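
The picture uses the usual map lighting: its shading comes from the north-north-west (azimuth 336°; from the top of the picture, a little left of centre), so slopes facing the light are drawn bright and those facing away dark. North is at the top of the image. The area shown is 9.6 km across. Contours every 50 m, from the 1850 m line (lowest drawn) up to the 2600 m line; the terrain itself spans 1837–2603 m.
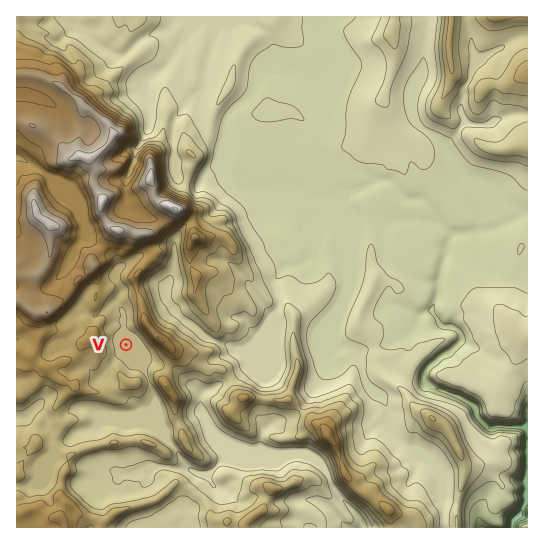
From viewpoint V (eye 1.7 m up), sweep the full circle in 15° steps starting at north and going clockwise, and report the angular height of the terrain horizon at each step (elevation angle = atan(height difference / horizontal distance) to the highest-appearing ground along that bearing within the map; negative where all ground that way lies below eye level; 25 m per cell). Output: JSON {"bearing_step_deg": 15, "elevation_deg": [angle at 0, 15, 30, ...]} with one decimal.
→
{"bearing_step_deg": 15, "elevation_deg": [7.8, 7.2, 15.2, 19.5, 19.4, 18.8, 15.0, 7.7, 3.8, 8.0, 1.8, 5.9, 6.1, 5.4, 3.0, 4.5, 6.4, 9.4, 11.4, 13.0, 9.4, 7.6, 7.6, 6.0]}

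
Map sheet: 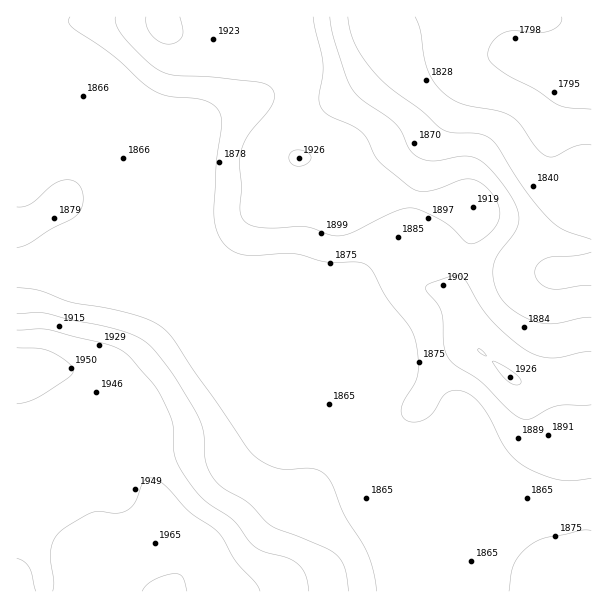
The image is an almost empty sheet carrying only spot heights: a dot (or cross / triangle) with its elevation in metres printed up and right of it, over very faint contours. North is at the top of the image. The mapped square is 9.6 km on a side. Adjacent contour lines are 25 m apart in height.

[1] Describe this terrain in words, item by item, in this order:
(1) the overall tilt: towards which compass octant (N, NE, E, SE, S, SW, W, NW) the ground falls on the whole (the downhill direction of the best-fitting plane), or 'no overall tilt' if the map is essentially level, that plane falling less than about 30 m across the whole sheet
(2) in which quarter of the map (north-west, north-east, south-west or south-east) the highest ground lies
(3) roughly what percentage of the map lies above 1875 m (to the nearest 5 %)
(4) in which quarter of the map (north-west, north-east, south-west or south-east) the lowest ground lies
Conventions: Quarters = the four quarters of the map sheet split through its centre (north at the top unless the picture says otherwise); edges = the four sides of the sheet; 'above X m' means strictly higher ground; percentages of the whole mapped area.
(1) The general tilt is down to the north-east (the land rises towards the south-west).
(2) The highest point lies in the south-west quarter of the map.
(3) About 50 % of the map lies above 1875 m.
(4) The lowest ground is in the north-east quarter.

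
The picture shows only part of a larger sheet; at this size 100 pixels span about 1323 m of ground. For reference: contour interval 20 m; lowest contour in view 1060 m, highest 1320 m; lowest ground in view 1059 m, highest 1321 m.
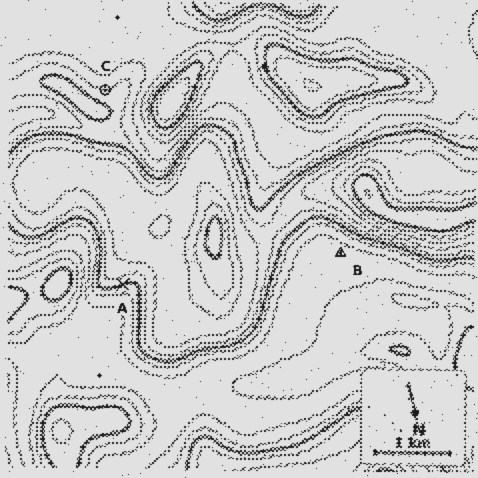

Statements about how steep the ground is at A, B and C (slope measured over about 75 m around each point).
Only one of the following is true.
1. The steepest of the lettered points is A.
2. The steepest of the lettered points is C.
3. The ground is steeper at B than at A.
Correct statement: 1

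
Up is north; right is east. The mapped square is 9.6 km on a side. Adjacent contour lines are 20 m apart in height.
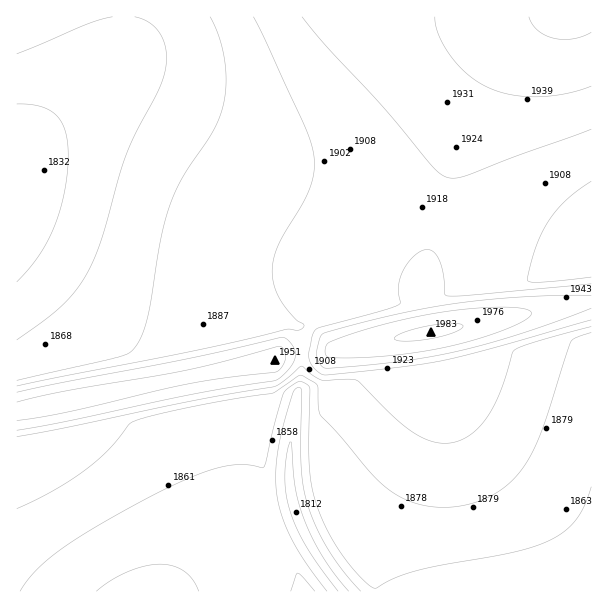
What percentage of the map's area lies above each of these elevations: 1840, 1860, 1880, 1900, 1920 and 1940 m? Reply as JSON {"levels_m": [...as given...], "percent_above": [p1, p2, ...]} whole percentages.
{"levels_m": [1840, 1860, 1880, 1900, 1920, 1940], "percent_above": [96, 79, 56, 37, 18, 8]}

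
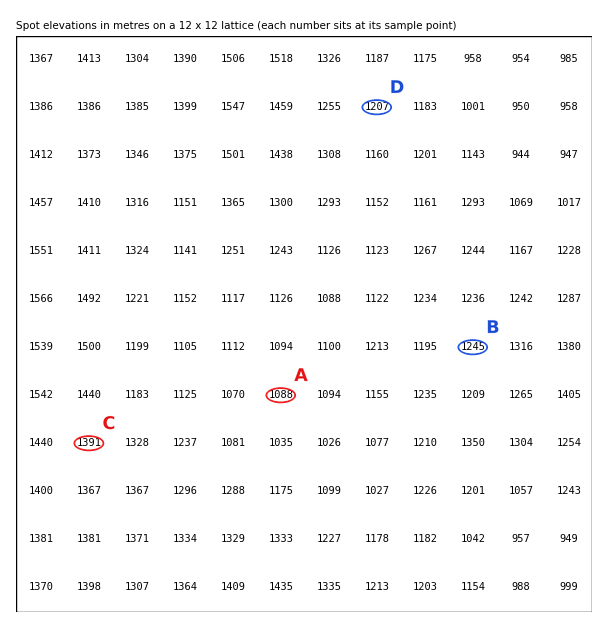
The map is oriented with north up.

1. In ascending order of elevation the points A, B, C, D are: A D B C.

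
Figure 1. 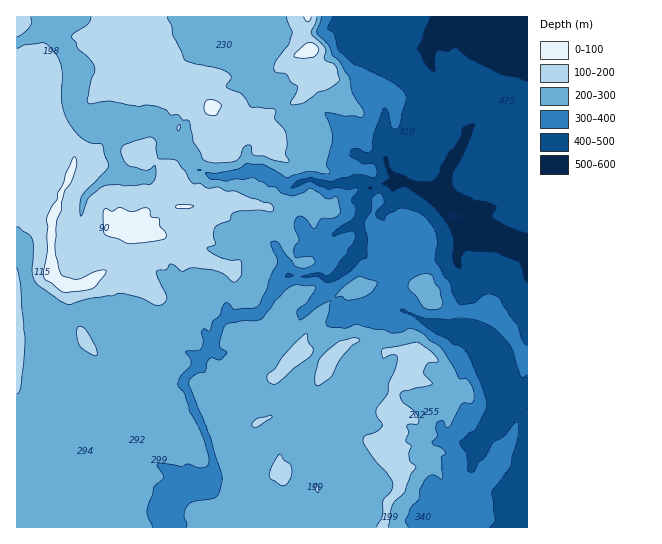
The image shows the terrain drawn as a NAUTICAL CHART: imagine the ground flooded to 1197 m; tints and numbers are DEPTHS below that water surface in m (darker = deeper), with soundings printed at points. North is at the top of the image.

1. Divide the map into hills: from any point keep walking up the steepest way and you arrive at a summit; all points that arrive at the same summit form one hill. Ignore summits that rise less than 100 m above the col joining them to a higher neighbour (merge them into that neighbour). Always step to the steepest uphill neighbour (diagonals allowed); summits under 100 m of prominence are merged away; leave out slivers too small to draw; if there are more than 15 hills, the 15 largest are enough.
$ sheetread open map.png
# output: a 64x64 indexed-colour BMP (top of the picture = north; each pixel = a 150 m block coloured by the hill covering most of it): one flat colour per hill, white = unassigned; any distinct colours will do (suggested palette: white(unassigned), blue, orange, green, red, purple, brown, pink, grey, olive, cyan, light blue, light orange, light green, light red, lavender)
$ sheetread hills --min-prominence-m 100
<image width="64" height="64" href="data:image/bmp;base64,Qk12CAAAAAAAAHYAAAAoAAAAQAAAAEAAAAABAAQAAAAAAAAIAAATCwAAEwsAABAAAAAAAAAA////ALR3HwAOf/8ALKAsACgn1gC9Z5QAS1aMAMJ34wB/f38AIr28AM++FwDox64AeLv/AIrfmACWmP8A1bDFABERERERERERERIiIiIiIiIiIiIiIiIiIiIiIiEREREREREREREREREREiIiIiIiIiIiIiIiIiIiIiIiIiERERERERERERERERESIiIiIiIiIiIiIiIiIiIiIiIiIREREREREREREREREREiIiIiIiIiIiIiIiIiIiIiIiIiERERERERERERERERERIiIiIiIiIiIiIiIiIiIiIiIiIRERERERERERERERERESIiIiIiIiIiIiIiIiIiIiIiIhERERERERERERERERERESIiIiIiIiIiIiIiIiIiIiIhEREREREREREREREREREREiIiIiIiIiIiIiIiIiIiIiERERERERERERERERERERESIiIiIiIiIiIiIiIiIiIiIRERERERERERERERERERESIiIiIiIiIiIiIiIiIiIiIiERERERERERERERERERERIiIiIiIiIiIiIiIiIiIiIiIREREREREREREREREREREiIiIiIiIiIiIiIiIiIiIiIiEREREREREREREREREREiIiIiIiIiIiIiIiIiIiIiIiIhERERERERERERERERESIiIiIiIiIiIiIiIiIiIiIiIiIRERERERERERERERESIiIiIiIiIiIiIiIiIiIiIiIiIhERERERERERERERERIiIiIiIiIiIiIiIiIiIiIiIiIiEREREREREREREREREiIiIiIiIiIiIiIiIiIiIiIiIiIREREREREREREREREiIiIiIiIiIiIiIiIiIiIiIiIiIhERERERERERERERESIiIiIiIiIiIiIiIiIiIiIiIiIhEREREREREREREREREiIiIiIiIiIiIiIiIiIiIiIiIiERERERERERERERERERIiIiIiIiIiIiIiIiIiIiIiIiEREREREREREREREREREiIiIiIiIiIiIiIiIiIiIiIiIRERERERERERERERVVVVIiIiIiIiIiIiIiIiIiIiIiIhEREREREREREREVVVVVUSIiIiIiIiIiIiIiIiIiIiIhERERERERERERERVVVVVRIiIiIiIiIiIiIiIiIiIiEREREREREREREREVVVVVVREiIiIiIiIiIiIiIiIiIREREREREREVUREREVVVVVVVERESIiIiIiIiIiIiIiEREREREREREVVVVVVVVVVVVVERERERIiIiIiIiIiIhERERERERERERVVVVVVVVVVVVERERERESIiIiIiIiIiERERERERERERVVVVVVVVVVVVERERERERIiIiIiIiIiERERERERERERFVVVVVVVVVVVURERERERESIiIiIiIiIRERERERERERFVVVVVVVVVVVEREREREREREhEhEiIiIhEREREREREREVVVVVVVVVVRERERERERERERERERIiIiIRERERERERERVVVVVVVVVRERERERERERERERERESIiIhERERERERERFVVVVREREREREREREREREREREREREiIiIRERERERERFVVVVRERERERERERERERERERERERERERIhEREREREREVVVVVERERERERERERERERERERERERERESERERERERERVVVVVRERERERERERERERERERERERERERERERERERERFVVVVVEREREREREREREREREREREREREREREREREREREVVVVVURERERERERERERERERERERERERERERERERERERVVVVVRERERERERERERERERERERERERERERERERERERFVVVVVUREREREREREREREREREREREREREREREREREREVVVVVVVEREREREREREREREREREREREREREUQRERERERVVVVVVVRERERERERERERERMzERERERERREREERERERFVVVVVVVUREREREREzMzETMzMRERERERREREQREREREVVVVVVVVVERERERMzMzMzMzMxERERERRERERBERERERVVFVVVVVEREREREzMzMzMzMxERERFEREREREQRERERFRERVVVVURERERMzMzMzMzMzERERFEREREREREEREREVERFVVVVRERERMzMzMzMzMzMxERFEREREREREQRERERUREVVVVVERERMzMzMzMzMzMzEREURERERERERBERERFREVVVM1VRERMzMzMzMzMzMzMREUREREREREREQRERERERVVMzMzMzMzMzMzMzMzMzREEUREREREREREQRERERERERUzMzMzMzMzMzMzMzMzREREREREREREREQRERERERERETMzMzMzMzMzMzMzMzNERERERERERERERBERERERERERMzMzMzMzMzMzMzMzREREREREREREREREEREREREREREzMzMzMzMzMzMzMzREREREREREREREREERERERERERERMzMzMzMzMzMzMzNEREREREREREREREEREREREREREREzMzMzMzMzMzMzM0REREREREREREREERERERERERERETMzMzMzMzMzMzMUREREREREREREREQRERERERERERETMzMzMzMzMzMzMREUREREREREREREQRERERERERERETMzMzMzMzMzMzERERFERERERERERBERERERERERERETMzMzMzMzMzMzEREREUREREREREQRERERERERERERERMzMzMzMzMzMzERERERREREREREERERERERERERERERETMzMzMzMzMzMRERERFEREREREQRERERERERERER"/>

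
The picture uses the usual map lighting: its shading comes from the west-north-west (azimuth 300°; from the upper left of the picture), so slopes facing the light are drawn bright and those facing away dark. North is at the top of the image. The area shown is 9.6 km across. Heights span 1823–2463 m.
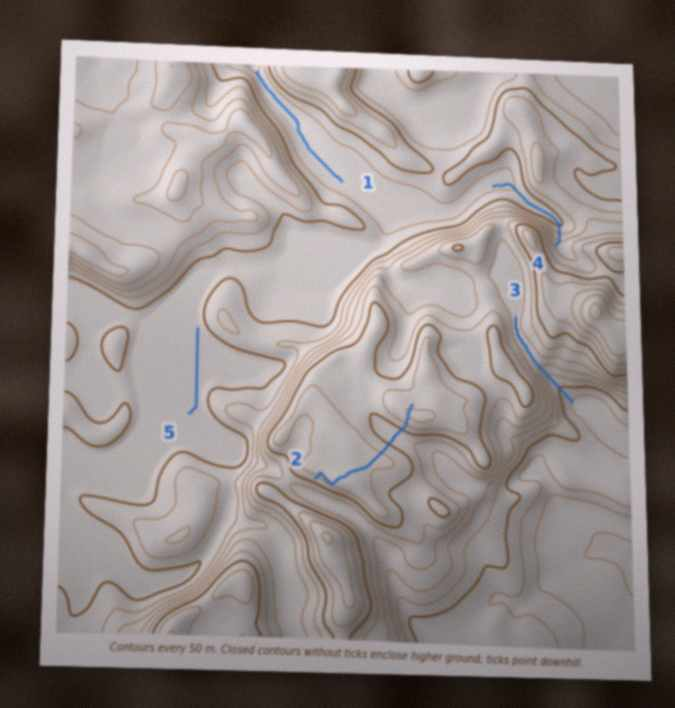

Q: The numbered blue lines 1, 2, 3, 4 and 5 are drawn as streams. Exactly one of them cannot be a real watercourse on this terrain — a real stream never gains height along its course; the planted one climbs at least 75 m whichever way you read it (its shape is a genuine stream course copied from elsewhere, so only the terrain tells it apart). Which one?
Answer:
2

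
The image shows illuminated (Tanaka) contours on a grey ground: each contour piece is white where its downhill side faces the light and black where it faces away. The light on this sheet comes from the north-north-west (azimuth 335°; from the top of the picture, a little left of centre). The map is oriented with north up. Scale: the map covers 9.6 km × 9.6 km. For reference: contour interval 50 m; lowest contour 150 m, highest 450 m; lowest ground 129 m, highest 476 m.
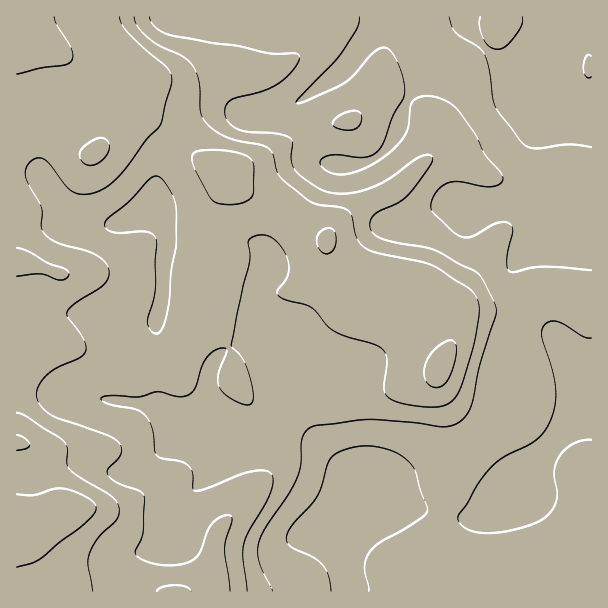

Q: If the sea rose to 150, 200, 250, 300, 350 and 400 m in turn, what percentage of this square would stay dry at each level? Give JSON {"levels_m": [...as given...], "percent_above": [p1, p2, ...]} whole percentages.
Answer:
{"levels_m": [150, 200, 250, 300, 350, 400], "percent_above": [96, 81, 57, 42, 18, 5]}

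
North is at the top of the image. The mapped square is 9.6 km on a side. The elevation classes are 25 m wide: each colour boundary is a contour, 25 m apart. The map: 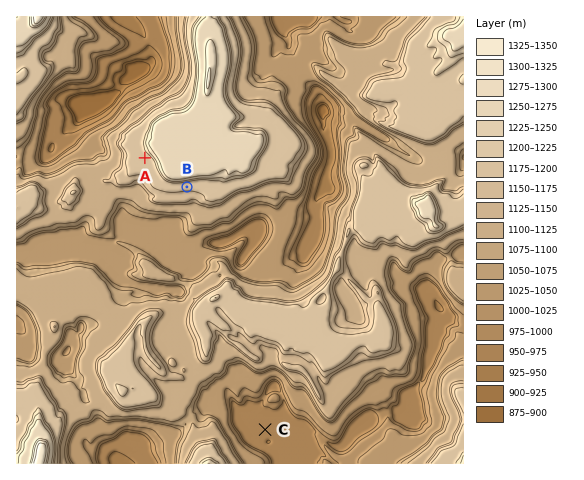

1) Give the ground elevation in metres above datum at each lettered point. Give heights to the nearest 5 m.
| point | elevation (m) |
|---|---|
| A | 1180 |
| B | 1180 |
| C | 950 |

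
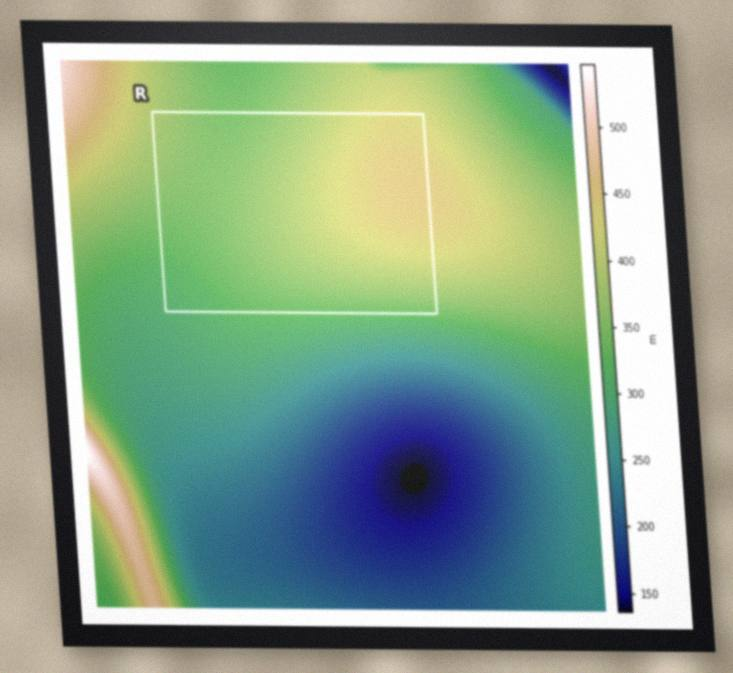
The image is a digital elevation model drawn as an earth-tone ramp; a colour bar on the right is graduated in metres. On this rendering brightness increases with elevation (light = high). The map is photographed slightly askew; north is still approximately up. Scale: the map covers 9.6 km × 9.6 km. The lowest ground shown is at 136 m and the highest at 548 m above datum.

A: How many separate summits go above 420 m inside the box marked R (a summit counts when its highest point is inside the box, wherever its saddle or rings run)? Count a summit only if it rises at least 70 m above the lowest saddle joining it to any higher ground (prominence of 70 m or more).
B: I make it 1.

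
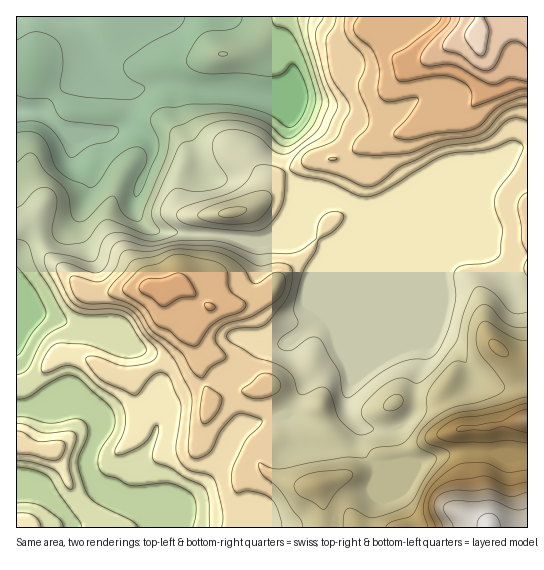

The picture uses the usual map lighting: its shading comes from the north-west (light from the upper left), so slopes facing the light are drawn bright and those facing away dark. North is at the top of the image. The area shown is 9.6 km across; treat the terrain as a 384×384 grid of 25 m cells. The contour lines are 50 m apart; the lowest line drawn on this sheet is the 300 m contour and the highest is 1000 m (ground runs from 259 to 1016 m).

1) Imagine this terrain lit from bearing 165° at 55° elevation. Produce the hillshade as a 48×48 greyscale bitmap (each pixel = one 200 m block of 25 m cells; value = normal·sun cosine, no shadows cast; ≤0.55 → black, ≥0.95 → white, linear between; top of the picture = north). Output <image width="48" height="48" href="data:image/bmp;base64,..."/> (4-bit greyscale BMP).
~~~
<image width="48" height="48" href="data:image/bmp;base64,Qk32BAAAAAAAAHYAAAAoAAAAMAAAADAAAAABAAQAAAAAAIAEAAATCwAAEwsAABAAAAAAAAAAAAAAABEREQAiIiIAMzMzAERERABVVVUAZmZmAHd3dwCIiIgAmZmZAKqqqgC7u7sAzMzMAN3d3QDu7u4A////AGeIq6iIiaqZmYm7qqq6qqmGRGiqqpiJmVZ4q6iImaqpmYq7uqu7uqmHVEZ5mYd3eFaJu5iZq6qqqZq7y7vMu6mZh1M1ZlVVVomay5qrvMu8y6qrzLqru7uqqoMBNFVUVLzLuqu7vMzd3bmru6h3iau6qqcQNVVVVe7tyqq8u8zM3cqaqodlVniqqqlSNmZnd/7uy7msy6u7zcqImZiHdmeKqqu5d4iJqduZrMl5zKmZrMuYiaqZmZh4iJrNzMzMzHZEarp3rLmIm8upiJqqqpiHh2V6zd3d3jRUR5qXm7qYi9y6mZmaqomquoQjR4mrvFZ3d4qpmrqoeszMy6qauomrzchTEBI0VbuqmavLu7qpiazM3cuZqZh4m7qIYyIiEN3LqrzdzLqqmZq7vMuYeZhmaJmJqHZmVJvtzMzczMyqupqpmqqpial2VndnqpmaqWjO7cu5iby6u7uph3iamaqYZnhUeaq7u2aL3LhkRHq7vMupdmeJmaqql3h0WKvMunZnmXVWZ4rMy7mIiIiJmaqqqZmGV5q7mZdWZ2aJmrzMzLmau7qZmqqqqqqoZomXZ6hmeZqrur3LvN3d3Mupmqqqqqqqdmd1VqmIrO7tyqzLrO//7cuqqqqqqqqqhmZ2Zqqqvf//7LzMu7zd3uyqqqqqqqqql2Z3iKqqq93u7cvMupmZrO26qqqqqqqqqHd4mau6mYd4mqmrqZmZiLzKqqqqqqqqqYiJqqu6l0REVmeJmZqpdnrLqqqqqqqqqYiJqqqoZEVVVDVniIh2ZUerqqqqqqqqqHeJmaqWRGdmUgASMzM0ZVaLuqqqqqqqqZmZmbqXZndlMAAAABNYmIiJu6qqqqqqqqqZmsupl3dkIjRGeKvd3KqYrLqqqqqqqqqpmaq7qHZlRYq7ze//7cqpmrqqqqqqqqqqmYm7qXZ3d3mpiZq83duqiJqqqqqqqqqqqYiaqpd5l1Z3UyJHm8uqmZvMuqqqqqqpmIh4iZh5uVR4dUM0aKu7u8ze3LqqqqqZh5h2aJmJu3R5mIh3eJvN3d3d7cuqqqqZiJmHeImIq5VpqqqpiInN7ty73u3LqqqpmZmZmIiHmpZYqqqqmGVpq7u8ze/tzLu6qZmZqYiHeJhniZqZh1IBRoq7ze///+7bqnd5qqmYiKl3eIiHdlMAJXiaq83v///ty1V5u7u6mamGZlVURGYxNXiJmarN3v/+3HeKu7u7qZh3ZTIiNXhjNXiaqpmaq83v7bu6qqmZmId3ZURFaJqGVomqu6qZmazv/8y6qZmZmYiIiIiJqrqoeKqqvMuqqqvf/7u7qqqqqqqqu7u7u7uoebqZq93cy8zd76q7qqqqqru7vN3czMuoeaqZmr3u3d3czZqqqqqqqqqqq83cy7uoeKqpmZrO7d3cu5mqqqqqqZmZmaqru7uoiJu6mIiLzczMupmZqqqqqpmIiIiJq7uoiJvLl3ZWm7u8u4iJmaqqqqmYh3eImruXd4qqmYZUR5q7y3iImZqqqqqZiIiImruoZnmJqqhkNXmruw=="/>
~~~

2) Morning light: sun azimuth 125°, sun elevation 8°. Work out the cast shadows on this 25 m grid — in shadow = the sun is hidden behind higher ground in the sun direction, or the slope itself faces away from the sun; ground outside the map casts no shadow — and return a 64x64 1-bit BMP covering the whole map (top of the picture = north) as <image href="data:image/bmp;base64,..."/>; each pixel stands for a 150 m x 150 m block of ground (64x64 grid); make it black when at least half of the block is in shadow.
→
<image width="64" height="64" href="data:image/bmp;base64,Qk0+AgAAAAAAAD4AAAAoAAAAQAAAAEAAAAABAAEAAAAAAAACAAATCwAAEwsAAAIAAAAAAAAA////AAAAAAAAAAHAAAYcAIAAA8AAD/gAgAAHwAAP+CAAAAfAAA/+YwAAA8AAB//nAAAAwAAH/8cAAAAAPA//zwAAAAB/j/4AACAACH+f/wAAcAgYAD/8ABh4HBwAf+AAPDw8AAB/8AC+PD4AAH/+AL48PgAAAf/8ADw+AAAB//8AAD4AAD3//wAAPgAMf///AAA8AAB///wAADAAAH/58OAAAAAAP/3A8AeIAAA//gDwD8AAAA/+APgPwAAAAP/A+AcAAAAAf+D4A4AAAAAf4PgHgAAAAA/BEAeAAAAAH8AAAgAAAAAfwAYAAAAAAB/ADgAAAAAAH4AePwADAAAOADx/AAOAAAAAfP/gA4AAAAD///AHgAAAAP///4dgAAAAz///wBAAAAAP//+AAAAAAA//+AAAAAACD//gAAQAAAAH/+/ABgAAAAP///AAAAAAQ////AAAAAID9//8AAAAAAO3//gAAAAAABP/4AAAAAAAG/AAMAAAAAAf8AB4AAAAAB/4AP8AAAAAH/mB/8AAAIAP88H/wAAAwAPP8//AAACAAA///8AAAAAAH///wAAAAAA///8AAAAAABx//wAAAAAAAB//DAAAAAAAAf8cAAAAAAAA/xwAAAAAAAD/GAAAAAAAAP4AcAAAAAIA/gD4AAAABgD+Af4AAAAEAf/h/4AAAAAD/+H/gA=="/>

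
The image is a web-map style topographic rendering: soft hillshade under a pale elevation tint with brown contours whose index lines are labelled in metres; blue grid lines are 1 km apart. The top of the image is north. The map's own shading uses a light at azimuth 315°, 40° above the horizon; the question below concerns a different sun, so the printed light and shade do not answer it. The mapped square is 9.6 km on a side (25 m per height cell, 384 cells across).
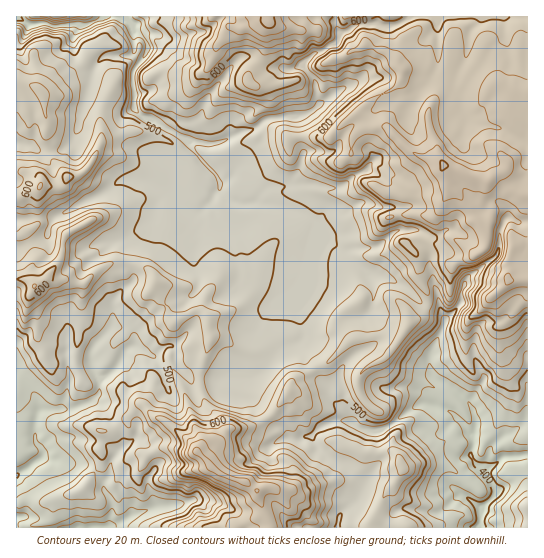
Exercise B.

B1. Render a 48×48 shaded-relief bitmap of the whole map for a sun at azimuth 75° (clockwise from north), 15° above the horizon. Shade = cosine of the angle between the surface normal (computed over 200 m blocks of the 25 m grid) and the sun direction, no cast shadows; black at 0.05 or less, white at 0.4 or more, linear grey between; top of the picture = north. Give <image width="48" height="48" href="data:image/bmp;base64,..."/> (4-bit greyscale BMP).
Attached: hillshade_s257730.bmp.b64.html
<image width="48" height="48" href="data:image/bmp;base64,Qk32BAAAAAAAAHYAAAAoAAAAMAAAADAAAAABAAQAAAAAAIAEAAATCwAAEwsAABAAAAAAAAAAAAAAABEREQAiIiIAMzMzAERERABVVVUAZmZmAHd3dwCIiIgAmZmZAKqqqgC7u7sAzMzMAN3d3QDu7u4A////AGeJqHd2Znd3aIeIee2r7Zd5mb/9zdlVRGZomHiZmIiGV1Vla7nO/ah3q87cu+pURId4iIqpiJh2UxETeprP/rl2i93czLh0RIiHd6yXeIVEQAAkm7zv/amGau7cyWvGRWeJhouGaHMjIASM7d3v/LqXWM7smK2Vd4d5h2d3aJQAAo3//qvv3KmHVb/9q+t2ibuHdkWYV5YAF9//+4v9uYeIZ9/+zLiYiLuGZTapZ3QQO93/65zLh4mqi//8q6iHiMp2ZUaJh1QSas3+y7upeL3ae/7KrKd4d7l2ZViphjN4i6rv26mburuYit26u5d4iKmHd3mGdErYnJztqJmbu6c1z8u7qZdniaqIiIhlVr2nms26hnmr25RK7/ypiZZmeal2d5hVecx2m8qZhli92mSezdypqWVFepdGh6p3mZpoq7mZh1jNuWW9vMuqhVVFrXRIqcuIiJh5iqmZmGi7mXWbrO2nU2c2vENaqsmZeJd4ebqZmYmYiZd4vv2mRHY3vCOLqrmZmHZ3eKqZqpmYd5mHjf2mNHVIvBSbmbqJl2Z3d6u6mZmYdniZed7IM2VIvEarmauoh1R5h6y6mZmYd4mZh53aMWVIvHi8mKuodlV6mLy6qZmYd5qYdnvuQEZWrGnLmKyoZWeZmru7qZmYh3moZpzbYwFpqUjbmKynVXmqmruZqpmZiHeoaMmXeABqmDe7qbyoZXq7qaqZmpmZmIiZinWWjEA3mYmry7uplnzcqZqpmZmZmIiZhjaUjWAVioma3bmqmL26mIqpmZmZmImHZDaEaZYkiniZzrqaq7uqmJqpmZmZmIhmZEiWZFu1WomnrbqqqqmZmZmZmZmZmId2M3qGVXjIWqume8uqqZmZmZmZmZmZmIZEZnhlZ1fJenm5d63bupmaqZmZmZmZiIYxaXRHhVjbiYm8l4vcupmamZmZmZmYiHUzV2ZWh3m7hYiru6qqqqmZmZmZmIiIh2ZSNnZGiJq5d2errMupqqqZmqiJmIiId1QSeIdVeZmZiVarnN26mZmZmqiIiIh3ZVI4l3ZEiYmqq4nKms7KqZmZm5iYh2d0ImmXVmU1m7qZvauqyXvbu6mZuXmYdkeENGnJREVp3rh4zZmKuVjdypmbqIiYdUiVNFm3Q2mL7IZ6zHZ6ymfNuqvKh5l3dUeFRniXR8qM2oebqnaL23jMrOt1eJmHdnqWRHiHjLeMuZiZiXeM24jN7YRWiJl2iZmGQ0eZq6aMqYh4mYic3Jiu1iZnmXh2VpmZdDWKqpeLuYeImYic3aeN5jZnmWZUaamcp1RXmZmaqYeImYm93ad+5UZlaYU1mqrdl4ZVZ5qZmYeJqru8y6iO1Vh1R7lXu7raR4hmRJupmYiKqqq7uqqc6UZ2NJuHm7ujOJmFN7upmZiaqWi8yYq822RkE4unZ5mqVXiHirqpiZiamUeu+Xmt61RTI1iXVpiZu2WLuqqpipiqmNqsymav9zQ0QyR2V6qq36WMuIq5iqmqmZiIuqqsoyRTIkVlWM3M7Hm6iam5iaqpmQ=="/>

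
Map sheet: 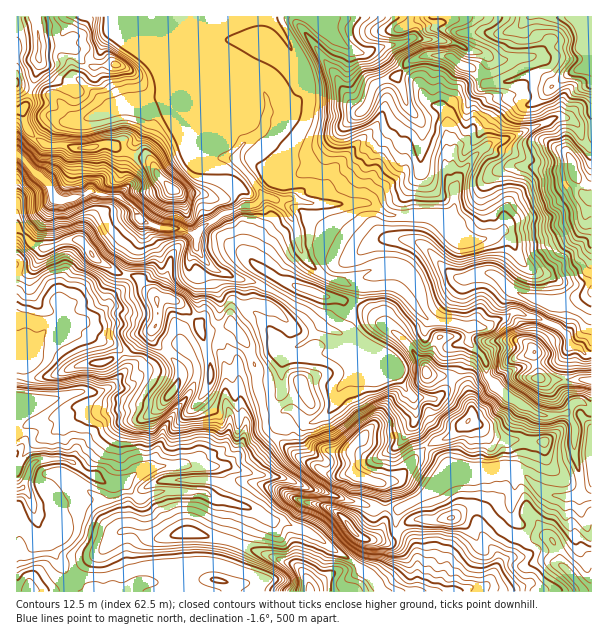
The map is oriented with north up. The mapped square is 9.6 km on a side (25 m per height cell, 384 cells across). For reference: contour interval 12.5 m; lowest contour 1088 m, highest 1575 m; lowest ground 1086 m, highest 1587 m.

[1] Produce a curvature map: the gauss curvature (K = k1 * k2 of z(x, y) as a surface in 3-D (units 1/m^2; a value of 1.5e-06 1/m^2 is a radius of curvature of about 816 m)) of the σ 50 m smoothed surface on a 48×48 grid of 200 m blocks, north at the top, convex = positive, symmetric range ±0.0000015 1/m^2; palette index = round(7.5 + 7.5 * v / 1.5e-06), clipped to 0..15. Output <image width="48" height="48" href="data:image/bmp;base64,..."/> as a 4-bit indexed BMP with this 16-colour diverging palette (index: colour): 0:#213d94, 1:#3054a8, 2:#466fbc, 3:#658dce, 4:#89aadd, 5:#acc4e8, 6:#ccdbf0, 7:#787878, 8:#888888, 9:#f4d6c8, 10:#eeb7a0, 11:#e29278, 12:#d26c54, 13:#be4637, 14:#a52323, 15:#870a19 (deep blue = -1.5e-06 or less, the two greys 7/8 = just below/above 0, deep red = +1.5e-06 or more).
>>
<image width="48" height="48" href="data:image/bmp;base64,Qk32BAAAAAAAAHYAAAAoAAAAMAAAADAAAAABAAQAAAAAAIAEAAATCwAAEwsAABAAAAAAAAAAlD0hAKhUMAC8b0YAzo1lAN2qiQDoxKwA8NvMAHh4eACIiIgAyNb0AKC37gB4kuIAVGzSADdGvgAjI6UAGQqHAHiHd4d4d3d3h3d2tbiHl4dod4d4h2eKZnh3d3d4h3d3iHee05aIiIh3h3d4iIh4iHiHd4h3iIeIiId2OoeFBZRIeHeIaHeJd3h3d4h3eIiIh3ZnhniEfTpoeIiXeHh2h3eIiHiHeIiHd3d4h4lr/JdoiIZ3iHeoeHd4h4iId3iId3iIVq2OeWZXd5WHeIeHh3d3h3iId4iIeId3pIWcWGiJeLd3d4d3eId3h3d3t3iHh3iFvwahaCd3iHd4h5iId5eId3iGh3h4d3dDmuYXiMild3d3h3iHd3iIh5d3eJeId3eGWobJp4eXiHeHd3eId5iIloeIiGh4iHd3d6mWaHd4eId3iHd3eEeHd4h4eHd4d5d3eWhKd3mISoh6Z3d3eHiHh3dmhnd5eXeEaExIiYdmSHd4Z2jHmHeId4Zol3iIdaa3h4eYqoeMdXiIZ3d6eXd3d3eJqHind4l4d3eZbLdnZ5iHdnqTVniIh3eIdqOoeHd3d6iHd3iHiouah5R0h4d3eZeHd9mIeHeHd4eHdoVXSXRsZ4inx2aIi3dneIdXpnd3e4iHeIYKtkdmes6BS3d4lYp4eJd4l3iHaHd3iIj89HeBhHV3eHiHeJlWmEd3d4aIh3d3iImQiohcm4eIeXh3d3lWd2iHd4iId3h3d4hoV3hXZ65ph4d4iId5nHiId3h4iHiId4d5fZRZe6eFiHd3iIh3iIlpaId4iHh3eYeHhXeZZWVod3d3d3eHhmg3d3eIiId3aJl4doeXe3iXd3eIiHiIin1oaIiHd4h3WId3eJl3hmh2eIeIeYZ4WGipdoZ3eIiIiHd4iIh3hnh4d2WYd4ZgyEiXeIiHd4d4eIeIh4eIiJmHeMaIl9J6lHdneIiHeIiIiIiIdneJeHh4h6jFZbmYh4uomIiHeId4h3d3d6mHZ3iHeCJ0f4iHR20GyHd3iHd3h4d4iIh4eId3h5eHh0hnwfcFeHiHd3d3eHd3d3d3iHeHiDhXdVinpoTSe0hpaId3eHd4d4d3iIh3d/fPt5igmdlneGhod4eIeHiHiEiXiHeIiHoDsdPwlu8Bd3pph4h3eId4h5iHiZeId++nlTjJiiiYeIeIh3d3eHd4h4eYd3Z4llBmWHh2WXmYd3d4d3eHeIh4eHZ5eHeHl/rkqKWDiWiHd3h4d3d4iHh3eHhoh3iJp1S1Z5iIZmd3iHh3d3Z3eIeHd4eKiHl5hwaKmoeJhneIh3iHiHeodneHiHd2d2WHaCi4h4hmd4iId3h3eIh3x3d4d3eHeIeXiMlXd3h4h4d3eIh4d4iIiXeIeHd4d5d4hlDIiHeId4eHeIh4h4h3h4h4eIeXd4eneJV2d3eHV3d3eIh3d4hme0h5eHpoiHeDiIenh4XpV3d3h3iHeIeXeHcpiYpXh3eHqEqHd1jmd3iHd4d3eIZ4eoe3lrhod3iJZpeGiGV3iId3h3iIeHiIeHWGiAl4eId3qIeIiot3eId3h3iHeHh3eImZh6lnmIeaZ3d4eGd4h3d3d4d3Z3iHeId1l3h4h4dmhw=="/>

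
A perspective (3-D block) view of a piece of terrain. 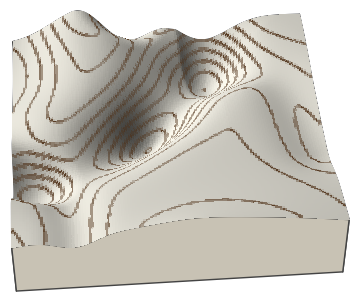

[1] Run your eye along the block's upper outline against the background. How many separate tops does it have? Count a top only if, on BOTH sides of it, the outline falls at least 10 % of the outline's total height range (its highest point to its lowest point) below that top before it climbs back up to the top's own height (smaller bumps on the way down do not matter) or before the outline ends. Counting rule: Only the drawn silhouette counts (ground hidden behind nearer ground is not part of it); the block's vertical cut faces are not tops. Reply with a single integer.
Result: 2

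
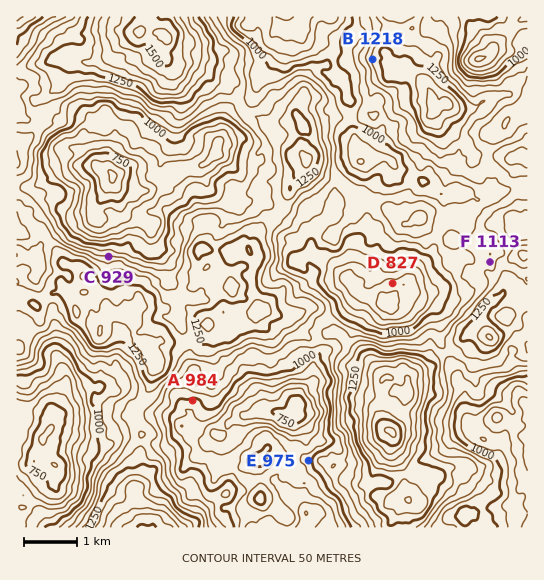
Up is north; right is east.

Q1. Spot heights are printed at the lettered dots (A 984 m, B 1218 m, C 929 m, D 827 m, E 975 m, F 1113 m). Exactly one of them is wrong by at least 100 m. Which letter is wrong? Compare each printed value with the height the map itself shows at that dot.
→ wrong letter C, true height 1104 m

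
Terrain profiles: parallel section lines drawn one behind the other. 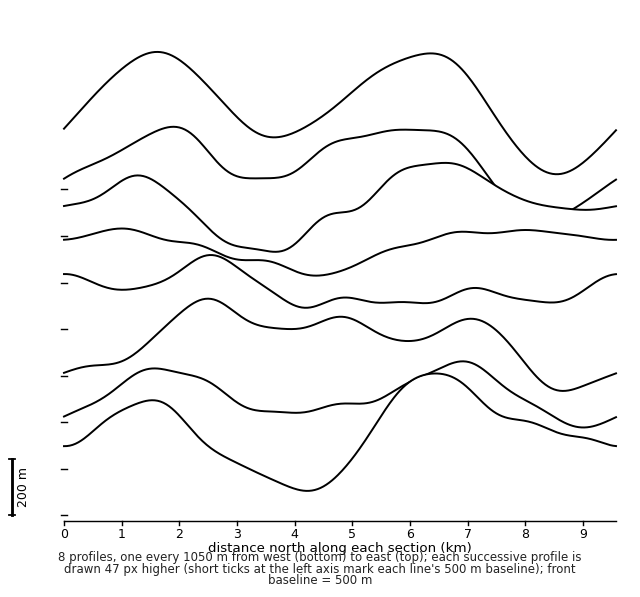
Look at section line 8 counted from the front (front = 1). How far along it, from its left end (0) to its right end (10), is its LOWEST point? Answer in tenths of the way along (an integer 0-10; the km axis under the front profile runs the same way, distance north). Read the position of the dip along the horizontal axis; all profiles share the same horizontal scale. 9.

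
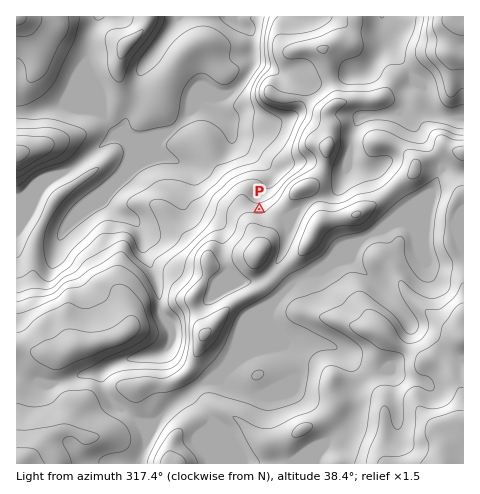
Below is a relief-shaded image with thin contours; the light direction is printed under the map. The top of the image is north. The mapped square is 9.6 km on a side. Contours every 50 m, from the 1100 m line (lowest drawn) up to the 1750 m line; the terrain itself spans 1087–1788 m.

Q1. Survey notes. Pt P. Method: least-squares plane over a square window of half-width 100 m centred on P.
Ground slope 13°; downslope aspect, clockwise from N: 353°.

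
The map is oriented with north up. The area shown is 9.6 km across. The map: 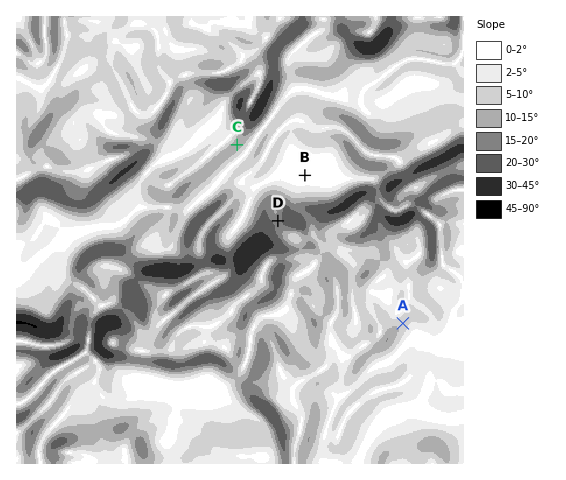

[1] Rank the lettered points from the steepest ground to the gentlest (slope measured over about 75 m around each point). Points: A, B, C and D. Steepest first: D C A B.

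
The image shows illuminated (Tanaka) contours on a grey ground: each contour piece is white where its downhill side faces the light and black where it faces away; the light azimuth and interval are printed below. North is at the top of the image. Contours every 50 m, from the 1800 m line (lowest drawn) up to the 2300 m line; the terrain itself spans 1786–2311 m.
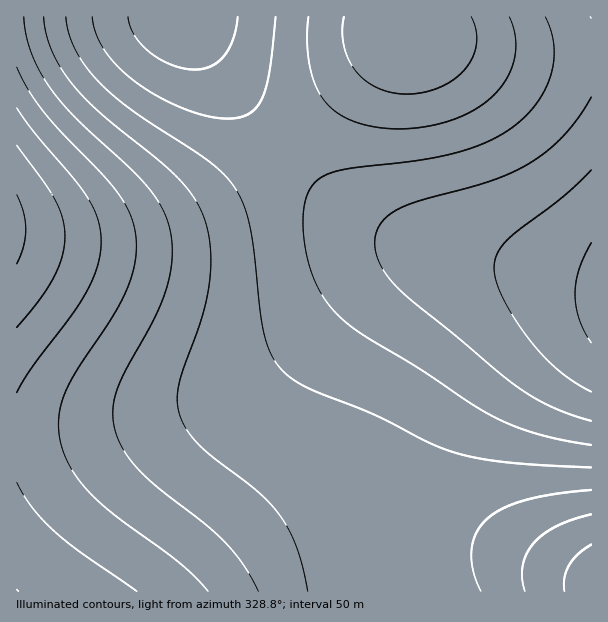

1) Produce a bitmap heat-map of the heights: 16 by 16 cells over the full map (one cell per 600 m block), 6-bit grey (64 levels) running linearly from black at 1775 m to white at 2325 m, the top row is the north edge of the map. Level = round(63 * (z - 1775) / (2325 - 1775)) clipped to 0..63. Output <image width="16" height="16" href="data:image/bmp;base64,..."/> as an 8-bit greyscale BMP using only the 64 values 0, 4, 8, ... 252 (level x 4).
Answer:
<image width="16" height="16" href="data:image/bmp;base64,Qk02BQAAAAAAADYEAAAoAAAAEAAAABAAAAABAAgAAAAAAAABAAATCwAAEwsAAAABAAAAAAAAAAAAAAEBAQACAgIAAwMDAAQEBAAFBQUABgYGAAcHBwAICAgACQkJAAoKCgALCwsADAwMAA0NDQAODg4ADw8PABAQEAAREREAEhISABMTEwAUFBQAFRUVABYWFgAXFxcAGBgYABkZGQAaGhoAGxsbABwcHAAdHR0AHh4eAB8fHwAgICAAISEhACIiIgAjIyMAJCQkACUlJQAmJiYAJycnACgoKAApKSkAKioqACsrKwAsLCwALS0tAC4uLgAvLy8AMDAwADExMQAyMjIAMzMzADQ0NAA1NTUANjY2ADc3NwA4ODgAOTk5ADo6OgA7OzsAPDw8AD09PQA+Pj4APz8/AEBAQABBQUEAQkJCAENDQwBEREQARUVFAEZGRgBHR0cASEhIAElJSQBKSkoAS0tLAExMTABNTU0ATk5OAE9PTwBQUFAAUVFRAFJSUgBTU1MAVFRUAFVVVQBWVlYAV1dXAFhYWABZWVkAWlpaAFtbWwBcXFwAXV1dAF5eXgBfX18AYGBgAGFhYQBiYmIAY2NjAGRkZABlZWUAZmZmAGdnZwBoaGgAaWlpAGpqagBra2sAbGxsAG1tbQBubm4Ab29vAHBwcABxcXEAcnJyAHNzcwB0dHQAdXV1AHZ2dgB3d3cAeHh4AHl5eQB6enoAe3t7AHx8fAB9fX0Afn5+AH9/fwCAgIAAgYGBAIKCggCDg4MAhISEAIWFhQCGhoYAh4eHAIiIiACJiYkAioqKAIuLiwCMjIwAjY2NAI6OjgCPj48AkJCQAJGRkQCSkpIAk5OTAJSUlACVlZUAlpaWAJeXlwCYmJgAmZmZAJqamgCbm5sAnJycAJ2dnQCenp4An5+fAKCgoAChoaEAoqKiAKOjowCkpKQApaWlAKampgCnp6cAqKioAKmpqQCqqqoAq6urAKysrACtra0Arq6uAK+vrwCwsLAAsbGxALKysgCzs7MAtLS0ALW1tQC2trYAt7e3ALi4uAC5ubkAurq6ALu7uwC8vLwAvb29AL6+vgC/v78AwMDAAMHBwQDCwsIAw8PDAMTExADFxcUAxsbGAMfHxwDIyMgAycnJAMrKygDLy8sAzMzMAM3NzQDOzs4Az8/PANDQ0ADR0dEA0tLSANPT0wDU1NQA1dXVANbW1gDX19cA2NjYANnZ2QDa2toA29vbANzc3ADd3d0A3t7eAN/f3wDg4OAA4eHhAOLi4gDj4+MA5OTkAOXl5QDm5uYA5+fnAOjo6ADp6ekA6urqAOvr6wDs7OwA7e3tAO7u7gDv7+8A8PDwAPHx8QDy8vIA8/PzAPT09AD19fUA9vb2APf39wD4+PgA+fn5APr6+gD7+/sA/Pz8AP39/QD+/v4A////ANTMxLywpJSEeHBscHyMnLDMwLispJiMgHhwcHR8iJSgwLSooJSMhHx0cHBwdHyAiLisoJSIgHh0cHBsbGxoaGi4qJiMgHh0cGxsaGRcVExEvKiYjIB0cGxoZGBYTEQ4LMS0oJCAdGxkYFhQSEA0JBjUwKyciHhsYFhMRDwwKBwQ4My4pJB8bFxQRDwwKCAYDOjUwKiQfGhYTEA0MCgkHBDo1LykjHhkWExAODQwKCQY4MSslHxsYFhQTEhEQDgwJMiskHxoXFhYWFxgXFRMQDSwkHRgUExQWGRwdHRsYFBAnHhcSDw8SFhsgIiIfGxYRIxoTDgwNEBYcISQkIRwWEQ="/>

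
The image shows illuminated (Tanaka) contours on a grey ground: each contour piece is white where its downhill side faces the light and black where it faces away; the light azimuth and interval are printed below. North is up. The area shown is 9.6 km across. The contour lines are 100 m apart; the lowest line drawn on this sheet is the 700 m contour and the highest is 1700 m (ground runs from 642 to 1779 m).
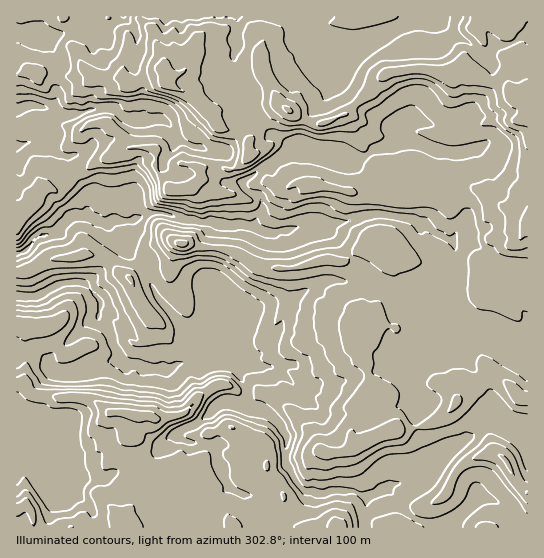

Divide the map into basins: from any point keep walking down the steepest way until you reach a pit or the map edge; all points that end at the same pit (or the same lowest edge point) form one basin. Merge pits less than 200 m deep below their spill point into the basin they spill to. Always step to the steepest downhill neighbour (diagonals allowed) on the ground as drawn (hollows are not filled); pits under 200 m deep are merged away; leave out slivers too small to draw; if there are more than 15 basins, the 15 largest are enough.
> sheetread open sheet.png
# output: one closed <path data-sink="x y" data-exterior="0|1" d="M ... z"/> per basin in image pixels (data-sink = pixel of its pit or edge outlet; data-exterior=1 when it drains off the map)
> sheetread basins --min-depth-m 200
<path data-sink="17 297" data-exterior="1" d="M527 16l-511 1 1 58 14-3 6 3 14-2 8 3 15 0 12-7 7 7 6 3 23-2 7 10 26-11 10 0 2 8 19 8 19 17 0 2-16 15 3 13-8 16-1 8 15 4 3 4 0 10-11 8-7 2 0 15-8 29 2 8-11-3-15 7-15 16-7 14-8-4-14-13-14-5-39 4-29 13-9 1 1 255 511-1z"/><path data-sink="17 109" data-exterior="1" d="M86 69l-12 7-15 0-8-3-14 2-6-3-15 3 1 148 28-35 10 1 10-5 10-13 11-2 12-8 11-2 20-11 21 0 5 2 0 16 16 25 19-2 11-8-1-12-6-4-11-1 0-3 9-22-3-13 16-15-2-4-17-15-19-8-2-8-10 0-26 11-7-10-23 2-6-3z"/><path data-sink="17 254" data-exterior="1" d="M150 148l-25 1-16 10-14 4-9 6-11 2-10 13-10 5-10-1-29 35 0 48 9 1 29-13 39-4 14 5 14 13 8 4 7-14 15-16 15-7 9 1 1-14 7-21 0-15-12 0-2-2-14-23 1-13z"/>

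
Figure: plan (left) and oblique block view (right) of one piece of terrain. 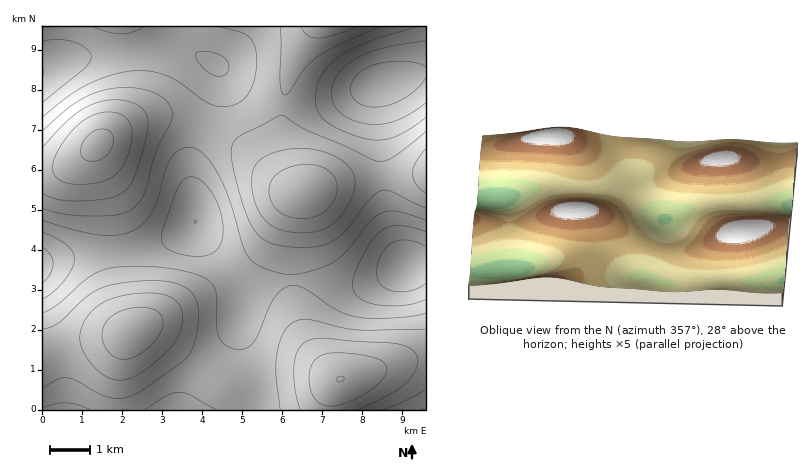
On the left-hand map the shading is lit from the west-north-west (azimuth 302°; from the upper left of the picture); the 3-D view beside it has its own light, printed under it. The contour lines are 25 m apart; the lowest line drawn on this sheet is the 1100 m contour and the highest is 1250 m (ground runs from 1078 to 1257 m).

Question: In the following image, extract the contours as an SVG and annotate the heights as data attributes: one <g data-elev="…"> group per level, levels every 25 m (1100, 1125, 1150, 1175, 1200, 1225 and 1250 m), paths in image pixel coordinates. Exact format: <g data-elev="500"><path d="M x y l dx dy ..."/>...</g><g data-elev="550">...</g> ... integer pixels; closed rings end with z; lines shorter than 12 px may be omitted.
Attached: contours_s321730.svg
<g data-elev="1100"><path d="M426 284l-16 7-18 0-6-3-5-4-3-4-2-8 2-8 3-10 5-6 6-5 8-3 8 0 8 2 10 4"/><path d="M42 247l8 7 3 10-3 10-8 9"/><path d="M426 78l-8 10-11 8-11 7-12 3-12 1-10-2-8-5-3-8 0-8 5-8 8-6 10-5 14-3 16-1 14 2 8 4"/></g><g data-elev="1125"><path d="M426 300l-12 3-12 2-28-1-9-2-7-5-4-5-2-8 3-12 10-20 8-12 9-9 8-4 10-2 11 2 15 5"/><path d="M188 256l-12-3-9-5-4-4-2-6 3-12 14-38 6-8 8-3 10 5 12 13 7 19 2 18-3 12-6 9-12 3z"/><path d="M42 232l15 6 10 8 6 6 1 8-3 10-8 12-9 10-12 7"/><path d="M426 103l-16 11-14 6-14 4-12 0-16-4-13-6-7-10-2-10 1-10 5-10 8-8 10-8 26-10 44-7"/><path d="M216 76l-9-4-8-8-3-8 1-4 7-1 9 1 8 4 5 4 3 6-2 6-5 4z"/><path d="M42 41l18-1 14 2 13 8 4 8-2 4-5 6-42 34"/></g><g data-elev="1150"><path d="M145 410l21-14 14-4 10 3 27 15"/><path d="M42 408l14-4 10-1 10 1 14 6"/><path d="M426 313l-14 3-22 2-20 0-15-2-19-6-32-22-8-2-6 0-8 4-8 9-16 35-5 10-8 4-9 1-11-5-7-8-2-12 0-30-2-8-4-5-12-6-16-5-22-3-24-1-24 2-16 5-12 8-26 24-16 8"/><path d="M42 220l34 10 24 5 18 0 16-5 10-8 9-12 6-14 7-26 5-12 7-8 10-3 8 2 8 5 7 8 7 13 11 23 13 46 6 12 8 8 16 7 14 3 10 0 20-4 14-6 16-13 26-31 12-8 14 0 28 8"/><path d="M426 118l-16 11-14 7-14 4-12 0-22-7-19-9-10-10-4-12 1-12 5-14 7-10 10-8 13-8 17-8 50-16"/><path d="M93 26l15 6 14 2 10-2 12-6"/><path d="M220 26l26 9 6 5 4 9 1 17-4 18-6 12-9 7-13 4-11-2-10-5-22-16-14-8-16-4-18-1-22 4-24 10-20 11-26 21"/></g><g data-elev="1175"><path d="M384 410l24-10 18-11"/><path d="M42 389l14-9 10-2 10 2 22 13 12 5 14 0 12-4 44-30 9-10 4-8 3-12 2-26-2-8-4-8-6-4-8-4-22-3-32 2-16 3-14 5-12 9-24 23-6 4-10 2"/><path d="M426 329l-66 1-18-2-32-8-10 0-6 2-6 5-5 7-6 20-1 22 4 34"/><path d="M42 208l24 6 30 2 24-2 14-6 6-6 4-9 11-39 16-32 1-10-2-6-4-5-12-9-20-4-20 0-18 5-16 7-16 11-22 20"/><path d="M426 132l-32 25-8 4-8 0-71-31-23-14-4-1-42 22-5 7-2 8 6 34 12 36 11 14 6 5 8 3 14 3 20 0 12-1 12-4 14-12 26-33 10-6 10 1 34 16"/><path d="M280 26l0 56 2 9 2 4 6-3 16-24 12-12 23-12 40-18"/></g><g data-elev="1200"><path d="M359 410l34-18 16-12 6-8 3-8-1-8-4-6-9-4-14-3-68-5-8 1-8 2-8 9-4 16 1 22 5 22"/><path d="M114 380l12 0 12-6 20-14 14-15 8-13 3-12-2-12-7-8-8-5-10-2-30 2-22 7-9 6-7 8-5 8-3 8 0 8 2 8 6 12 8 9 8 7z"/><path d="M294 232l18 0 14-4 11-8 9-12 8-16 1-12-5-12-11-10-21-8-24-1-14 2-12 4-8 5-5 6-3 8 0 12 2 14 6 13 6 8 7 5 9 4z"/><path d="M42 193l16 7 20 1 30-3 15-6 8-8 6-16 10-34 0-17-5-9-12-6-16-2-16 2-12 6-14 8-30 32"/><path d="M426 149l-10 13-3 12 3 10 10 9"/><path d="M301 26l7 9 10 3 16-3 23-9"/></g><g data-elev="1225"><path d="M325 406l9 0 10-2 25-12 10-8 6-8 2-6-1-6-10-6-24-4-20-1-14 4-4 5-3 6-2 16 5 14 4 5z"/><path d="M118 358l8 1 8-2 10-6 10-9 6-8 3-8 0-8-4-6-11-4-14 0-16 4-10 8-5 10 0 10 5 12z"/><path d="M298 218l12 0 10-3 8-6 6-8 3-9 0-10-4-8-8-6-13-3-16 1-16 5-8 9-3 12 5 14 10 8z"/><path d="M69 184l15 0 16-2 10-4 9-6 8-14 5-18-1-14-5-9-12-5-16 1-14 8-13 11-13 20-6 14 1 6 3 6 6 3z"/></g><g data-elev="1250"><path d="M338 382l4-1 2-3-6-1-1 3z"/><path d="M87 160l11 0 10-7 4-5 1-8-1-5-2-4-6-2-6 1-8 3-5 5-3 8-2 6 2 6z"/></g>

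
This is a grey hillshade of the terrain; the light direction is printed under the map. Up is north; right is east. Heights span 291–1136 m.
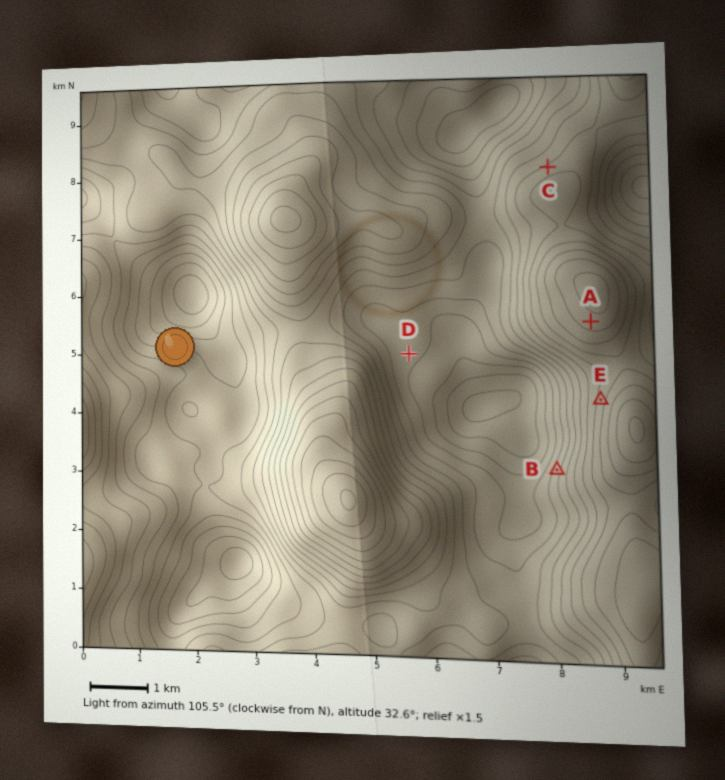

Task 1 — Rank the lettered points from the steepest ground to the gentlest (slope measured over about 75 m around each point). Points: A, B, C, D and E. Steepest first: B E C A D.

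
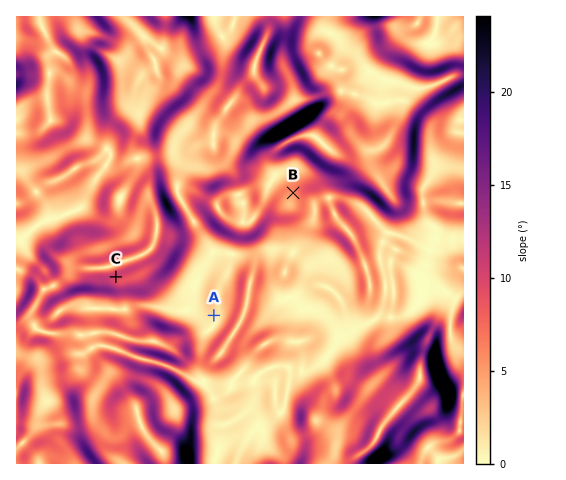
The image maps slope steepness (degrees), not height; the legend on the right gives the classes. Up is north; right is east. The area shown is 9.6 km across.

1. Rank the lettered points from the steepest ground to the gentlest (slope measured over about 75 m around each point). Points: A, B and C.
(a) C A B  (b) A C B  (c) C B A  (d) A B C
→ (c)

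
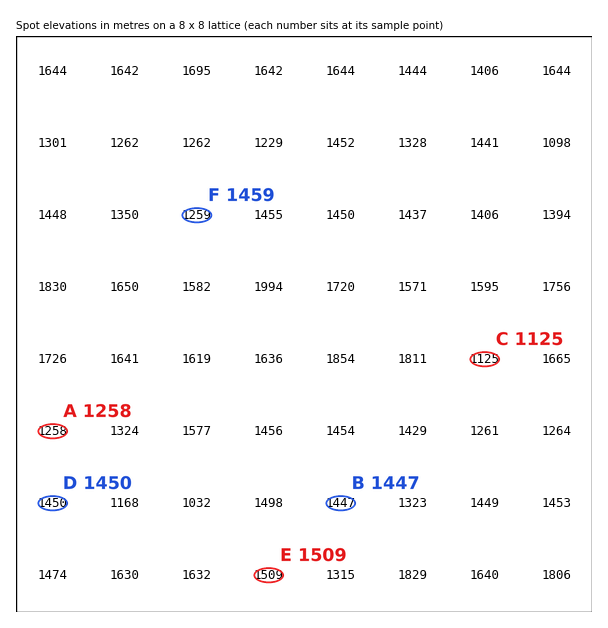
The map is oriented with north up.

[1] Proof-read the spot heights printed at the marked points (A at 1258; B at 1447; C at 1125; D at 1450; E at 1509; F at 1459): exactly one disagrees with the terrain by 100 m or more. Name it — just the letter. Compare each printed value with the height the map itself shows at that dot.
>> F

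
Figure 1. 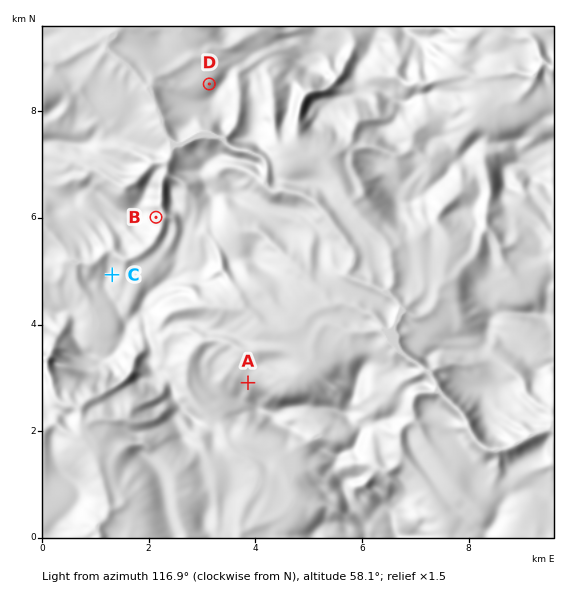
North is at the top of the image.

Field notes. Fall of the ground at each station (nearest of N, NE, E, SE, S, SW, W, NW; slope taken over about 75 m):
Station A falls NE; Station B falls E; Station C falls E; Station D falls NW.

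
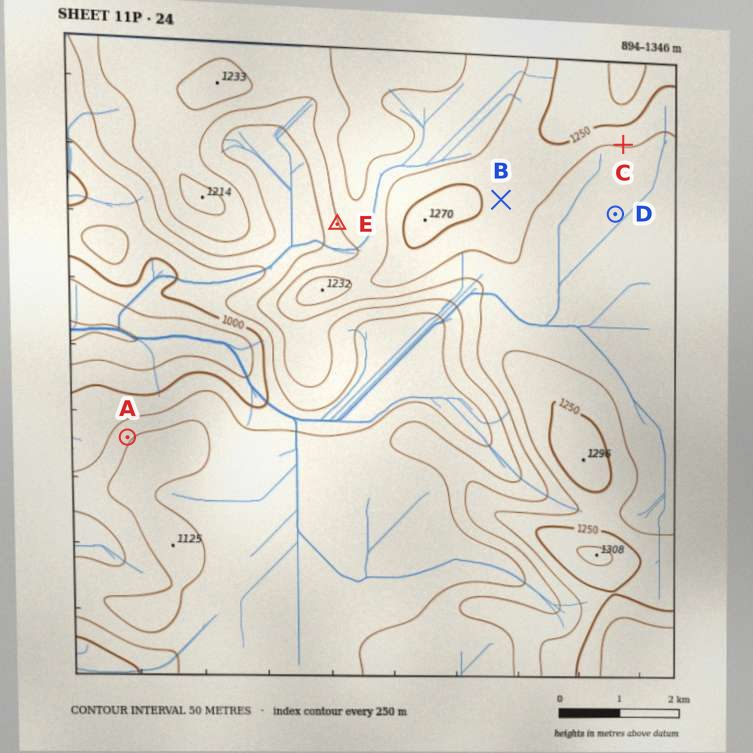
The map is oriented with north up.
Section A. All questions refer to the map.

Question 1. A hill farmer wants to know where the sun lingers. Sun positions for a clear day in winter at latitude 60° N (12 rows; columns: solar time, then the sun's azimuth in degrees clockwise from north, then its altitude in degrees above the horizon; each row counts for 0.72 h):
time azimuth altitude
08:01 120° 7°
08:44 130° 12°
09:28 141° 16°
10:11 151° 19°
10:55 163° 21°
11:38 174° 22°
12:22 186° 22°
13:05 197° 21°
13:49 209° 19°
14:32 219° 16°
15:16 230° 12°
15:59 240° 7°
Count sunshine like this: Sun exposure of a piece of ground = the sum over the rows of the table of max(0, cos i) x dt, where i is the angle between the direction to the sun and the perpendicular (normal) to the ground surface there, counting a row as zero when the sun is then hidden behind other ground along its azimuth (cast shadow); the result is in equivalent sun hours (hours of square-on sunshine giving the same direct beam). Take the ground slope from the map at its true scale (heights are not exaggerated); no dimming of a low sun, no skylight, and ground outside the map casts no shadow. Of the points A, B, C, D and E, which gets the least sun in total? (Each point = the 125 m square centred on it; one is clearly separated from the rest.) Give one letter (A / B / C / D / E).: A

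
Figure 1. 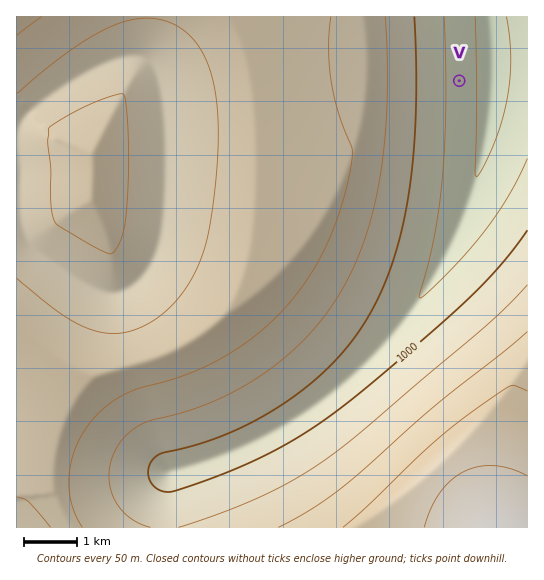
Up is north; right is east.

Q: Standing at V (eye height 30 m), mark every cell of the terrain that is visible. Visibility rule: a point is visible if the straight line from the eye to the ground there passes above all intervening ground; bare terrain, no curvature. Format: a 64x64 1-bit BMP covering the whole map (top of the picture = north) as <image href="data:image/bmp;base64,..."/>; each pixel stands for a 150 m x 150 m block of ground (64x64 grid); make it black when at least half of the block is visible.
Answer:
<image width="64" height="64" href="data:image/bmp;base64,Qk0+AgAAAAAAAD4AAAAoAAAAQAAAAEAAAAABAAEAAAAAAAACAAATCwAAEwsAAAIAAAAAAAAA////AAAAAAAAAAAAf+AAAAAAAAA/+AAAAAAAAD/8AAAAAAAAH/8AAAAAAAAP/4AAAAAAAAf/wAAAAAAAB//wAAAAAAAD//gAAAAAAAP//AAAAAAAAf/+AAAAAAAA//8AAAAAAAD//4AAAAAAAH//wAAAAAAAP//gAAAAAAA///AAAAAAAB//+AAAAAAAD//4AAAAAAAP//wAAAAAAAf//gAAAAAAB//+AAAAAAAD//8AAAAAAAH//wAAAAAAAf//AAAAAAAA//8AAAAAAAD//wAAAAAAAH//AAAAAAAAf/8AAAAAAAA//wAAAAAAAB//AAAAAAAAH/8AAAAAAAAP/wAAAAAAAA//AAAAAAAAB/8AAAAAAAAH/wAAAAAAAAf/AAAAAAAAB/8AAAAAAAAP/wAAAAAAAB//AAAAAAAAf/8AAAAAAAD//wAAAAAAAf//AAAAAAAH//8AAAAAAB///wAAAAAAP///AAAAAAA///8AAAAAAD///wAAAAAAP///AAAAAAA///8AAAAAAB///wAAAAAAH///AAAAAAAf//8AAAAAAB///wAAAAAAD///AAAAAAAP//8AAAAAAA///wAAAAAAD///AAAAAAAP//8AAAAAAA///wAAAAAAD///AAAAAAAP//8AAAAAAA///wAAAAAAD///AAAAAAAP//8AAAAAAA///w=="/>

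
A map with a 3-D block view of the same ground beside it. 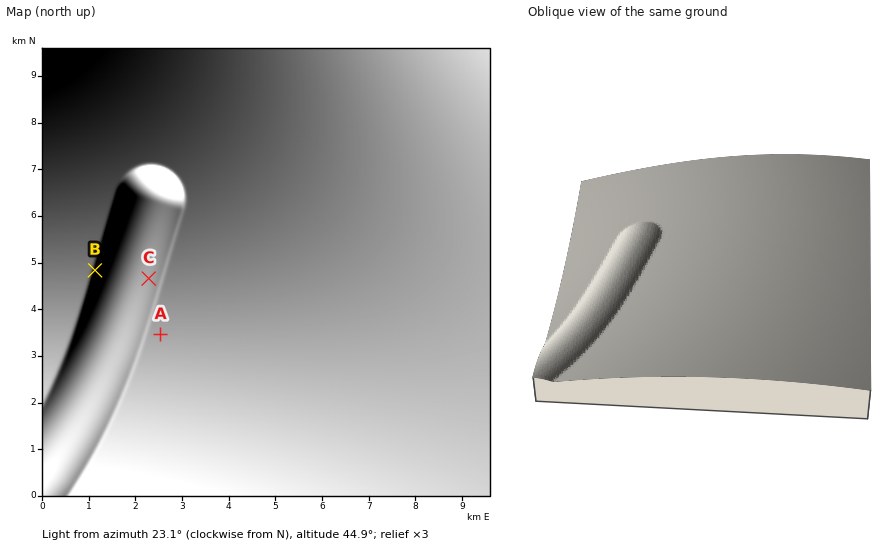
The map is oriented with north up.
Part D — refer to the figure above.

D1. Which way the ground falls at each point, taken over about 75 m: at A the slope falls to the W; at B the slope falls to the W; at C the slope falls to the SE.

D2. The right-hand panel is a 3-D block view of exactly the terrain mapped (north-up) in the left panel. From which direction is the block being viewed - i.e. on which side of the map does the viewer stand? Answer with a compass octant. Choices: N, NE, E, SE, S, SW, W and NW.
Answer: S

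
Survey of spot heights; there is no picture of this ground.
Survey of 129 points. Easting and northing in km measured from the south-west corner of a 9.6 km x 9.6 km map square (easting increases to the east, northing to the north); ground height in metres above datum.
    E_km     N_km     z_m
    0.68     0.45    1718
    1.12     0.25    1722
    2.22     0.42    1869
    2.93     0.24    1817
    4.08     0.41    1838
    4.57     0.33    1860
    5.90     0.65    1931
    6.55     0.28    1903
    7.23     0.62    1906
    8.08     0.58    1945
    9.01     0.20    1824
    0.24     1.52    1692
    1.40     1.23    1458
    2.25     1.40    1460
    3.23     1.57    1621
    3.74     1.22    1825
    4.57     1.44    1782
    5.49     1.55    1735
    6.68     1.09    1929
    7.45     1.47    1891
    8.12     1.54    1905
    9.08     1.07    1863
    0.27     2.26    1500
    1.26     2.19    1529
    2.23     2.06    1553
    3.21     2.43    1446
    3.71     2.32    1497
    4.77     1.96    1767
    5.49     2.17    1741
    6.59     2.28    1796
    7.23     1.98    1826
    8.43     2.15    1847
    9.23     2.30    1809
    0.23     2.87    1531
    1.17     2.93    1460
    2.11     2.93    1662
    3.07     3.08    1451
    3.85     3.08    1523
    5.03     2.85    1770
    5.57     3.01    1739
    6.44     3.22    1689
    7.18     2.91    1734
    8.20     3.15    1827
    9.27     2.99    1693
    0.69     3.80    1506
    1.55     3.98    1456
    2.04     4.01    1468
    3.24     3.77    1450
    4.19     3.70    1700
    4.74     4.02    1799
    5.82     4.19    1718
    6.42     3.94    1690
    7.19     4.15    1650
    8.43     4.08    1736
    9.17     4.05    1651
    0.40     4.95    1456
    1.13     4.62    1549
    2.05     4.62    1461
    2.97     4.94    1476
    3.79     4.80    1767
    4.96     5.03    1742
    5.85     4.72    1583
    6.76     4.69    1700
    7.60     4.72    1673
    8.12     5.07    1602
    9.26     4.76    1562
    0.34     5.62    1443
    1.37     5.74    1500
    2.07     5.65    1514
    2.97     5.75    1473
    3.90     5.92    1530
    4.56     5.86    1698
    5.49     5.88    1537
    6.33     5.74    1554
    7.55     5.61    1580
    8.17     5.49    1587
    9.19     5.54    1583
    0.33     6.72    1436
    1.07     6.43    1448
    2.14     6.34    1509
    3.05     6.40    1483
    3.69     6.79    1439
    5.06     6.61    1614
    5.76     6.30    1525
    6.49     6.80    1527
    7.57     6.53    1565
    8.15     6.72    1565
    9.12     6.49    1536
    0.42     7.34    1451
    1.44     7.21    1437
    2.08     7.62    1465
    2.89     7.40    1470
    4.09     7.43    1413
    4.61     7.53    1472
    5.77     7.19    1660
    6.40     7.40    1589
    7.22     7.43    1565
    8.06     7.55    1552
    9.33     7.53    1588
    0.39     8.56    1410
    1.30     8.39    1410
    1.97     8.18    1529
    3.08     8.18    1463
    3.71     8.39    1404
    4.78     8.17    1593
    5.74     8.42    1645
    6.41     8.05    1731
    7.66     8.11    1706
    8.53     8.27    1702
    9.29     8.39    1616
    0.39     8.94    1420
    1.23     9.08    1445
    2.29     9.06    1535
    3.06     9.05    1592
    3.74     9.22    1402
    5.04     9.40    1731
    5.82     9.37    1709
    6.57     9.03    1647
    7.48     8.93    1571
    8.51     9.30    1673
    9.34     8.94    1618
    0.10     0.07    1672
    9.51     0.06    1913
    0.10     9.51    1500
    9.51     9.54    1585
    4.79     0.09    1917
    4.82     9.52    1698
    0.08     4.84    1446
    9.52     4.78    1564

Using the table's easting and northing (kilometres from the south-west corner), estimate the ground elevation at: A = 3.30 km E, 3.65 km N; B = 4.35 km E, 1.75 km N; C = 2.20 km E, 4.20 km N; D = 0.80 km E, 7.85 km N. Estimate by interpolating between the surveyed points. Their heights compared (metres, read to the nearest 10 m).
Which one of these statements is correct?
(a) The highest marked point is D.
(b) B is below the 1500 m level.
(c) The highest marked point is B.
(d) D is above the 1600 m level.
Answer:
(c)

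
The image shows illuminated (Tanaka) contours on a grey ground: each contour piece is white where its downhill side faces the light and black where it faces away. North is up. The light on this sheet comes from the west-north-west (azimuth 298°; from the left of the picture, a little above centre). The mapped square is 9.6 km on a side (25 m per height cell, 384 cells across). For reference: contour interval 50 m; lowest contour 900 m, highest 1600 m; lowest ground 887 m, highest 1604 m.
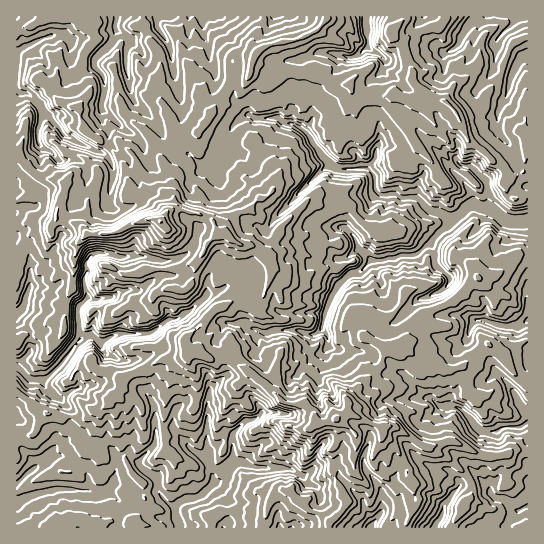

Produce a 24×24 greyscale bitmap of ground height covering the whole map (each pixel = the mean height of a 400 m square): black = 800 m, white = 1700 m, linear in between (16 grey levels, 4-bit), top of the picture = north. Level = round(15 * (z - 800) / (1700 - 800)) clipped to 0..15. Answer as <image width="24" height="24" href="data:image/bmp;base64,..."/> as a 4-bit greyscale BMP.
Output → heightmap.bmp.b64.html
<image width="24" height="24" href="data:image/bmp;base64,Qk2WAQAAAAAAAHYAAAAoAAAAGAAAABgAAAABAAQAAAAAACABAAATCwAAEwsAABAAAAAAAAAAAAAAABEREQAiIiIAMzMzAERERABVVVUAZmZmAHd3dwCIiIgAmZmZAKqqqgC7u7sAzMzMAN3d3QDu7u4A////ACNDMzIzRVZ3VWNEMiIiIyIiRWZnZnVEMiMzMzQyNEV4iIZUQzI0M0QzNFeJmXdlVERERERERoqqqnZjI0RGZlVVZoqrl2Q0QzJFdmZmiZiJh1VVQyM2ZniImIZmdmZlRTU0RnmZh4VFZ3ZVVEVDVVeIdmU2ZmZTMjVUV4d4iHY1ZlVlVDRkd4mIiIZDRVRGZEV1d4iYiIZUIiNWVVaJmauamHZURUJEQ1eIisuZiHZUVUIiIlZ3eJl2eHZlMiMyNGZ3Z3dmZ3VDJEVDRVRVZmZlZmU0NWVFVVNGVWZ2VlNVVWZmRUNVRVZmVUVWZnd1RCRVRFVmZmVmZ3dkQzRDQ1RVd2ZlZWVUMyMzM0RFZ3ZVNWQ0MzM0IzMzRWZ1NmVCIg=="/>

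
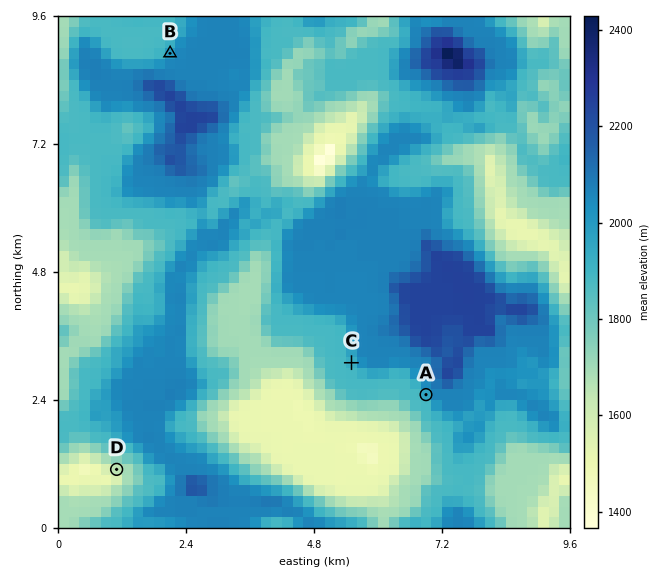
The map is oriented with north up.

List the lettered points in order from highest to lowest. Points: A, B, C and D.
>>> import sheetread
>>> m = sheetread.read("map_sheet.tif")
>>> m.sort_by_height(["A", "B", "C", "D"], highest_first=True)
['B', 'A', 'C', 'D']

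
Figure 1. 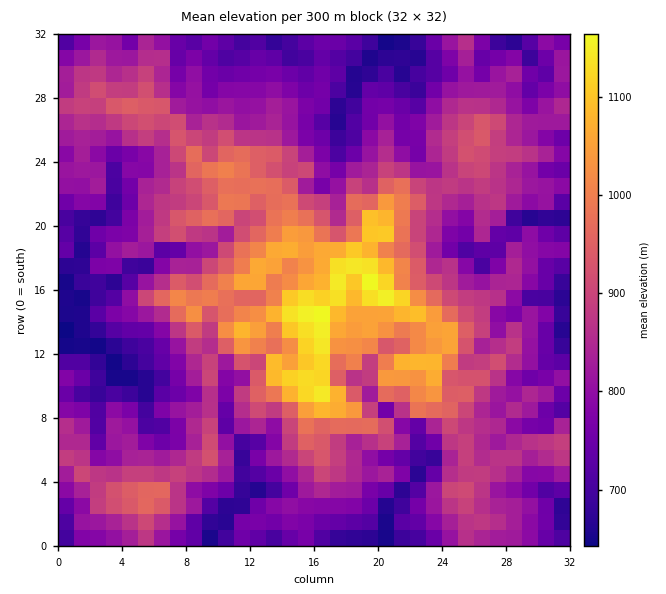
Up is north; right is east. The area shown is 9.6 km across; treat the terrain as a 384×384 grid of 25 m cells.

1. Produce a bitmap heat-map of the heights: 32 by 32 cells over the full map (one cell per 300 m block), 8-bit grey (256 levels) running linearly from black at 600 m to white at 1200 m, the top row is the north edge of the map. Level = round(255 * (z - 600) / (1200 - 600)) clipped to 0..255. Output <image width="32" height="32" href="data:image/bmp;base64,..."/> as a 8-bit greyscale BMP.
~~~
<image width="32" height="32" href="data:image/bmp;base64,Qk02CAAAAAAAADYEAAAoAAAAIAAAACAAAAABAAgAAAAAAAAEAAATCwAAEwsAAAABAAAAAAAAAAAAAAEBAQACAgIAAwMDAAQEBAAFBQUABgYGAAcHBwAICAgACQkJAAoKCgALCwsADAwMAA0NDQAODg4ADw8PABAQEAAREREAEhISABMTEwAUFBQAFRUVABYWFgAXFxcAGBgYABkZGQAaGhoAGxsbABwcHAAdHR0AHh4eAB8fHwAgICAAISEhACIiIgAjIyMAJCQkACUlJQAmJiYAJycnACgoKAApKSkAKioqACsrKwAsLCwALS0tAC4uLgAvLy8AMDAwADExMQAyMjIAMzMzADQ0NAA1NTUANjY2ADc3NwA4ODgAOTk5ADo6OgA7OzsAPDw8AD09PQA+Pj4APz8/AEBAQABBQUEAQkJCAENDQwBEREQARUVFAEZGRgBHR0cASEhIAElJSQBKSkoAS0tLAExMTABNTU0ATk5OAE9PTwBQUFAAUVFRAFJSUgBTU1MAVFRUAFVVVQBWVlYAV1dXAFhYWABZWVkAWlpaAFtbWwBcXFwAXV1dAF5eXgBfX18AYGBgAGFhYQBiYmIAY2NjAGRkZABlZWUAZmZmAGdnZwBoaGgAaWlpAGpqagBra2sAbGxsAG1tbQBubm4Ab29vAHBwcABxcXEAcnJyAHNzcwB0dHQAdXV1AHZ2dgB3d3cAeHh4AHl5eQB6enoAe3t7AHx8fAB9fX0Afn5+AH9/fwCAgIAAgYGBAIKCggCDg4MAhISEAIWFhQCGhoYAh4eHAIiIiACJiYkAioqKAIuLiwCMjIwAjY2NAI6OjgCPj48AkJCQAJGRkQCSkpIAk5OTAJSUlACVlZUAlpaWAJeXlwCYmJgAmZmZAJqamgCbm5sAnJycAJ2dnQCenp4An5+fAKCgoAChoaEAoqKiAKOjowCkpKQApaWlAKampgCnp6cAqKioAKmpqQCqqqoAq6urAKysrACtra0Arq6uAK+vrwCwsLAAsbGxALKysgCzs7MAtLS0ALW1tQC2trYAt7e3ALi4uAC5ubkAurq6ALu7uwC8vLwAvb29AL6+vgC/v78AwMDAAMHBwQDCwsIAw8PDAMTExADFxcUAxsbGAMfHxwDIyMgAycnJAMrKygDLy8sAzMzMAM3NzQDOzs4Az8/PANDQ0ADR0dEA0tLSANPT0wDU1NQA1dXVANbW1gDX19cA2NjYANnZ2QDa2toA29vbANzc3ADd3d0A3t7eAN/f3wDg4OAA4eHhAOLi4gDj4+MA5OTkAOXl5QDm5uYA5+fnAOjo6ADp6ekA6urqAOvr6wDs7OwA7e3tAO7u7gDv7+8A8PDwAPHx8QDy8vIA8/PzAPT09AD19fUA9vb2APf39wD4+PgA+fn5APr6+gD7+/sA/Pz8AP39/QD+/v4A////ACpMTldidVtGORcpQjktPUcxIyAfFicsP1lwZ2FfUj0vL1lcZXKCblk4IR1GSENMSD47NzIXNjtPY3N2b2JSQiE8UnqGj5qQc10yHyBBT1VQTk5MPxspRVt0fm9lY1dBIFFkeYmSmZpzU0tBIxsrQV5pYF9HPh4zXIGEdFtSQzE4YIF1cnx8dn11bV0pMz5VaYF2aVxlSh48bnh4cGNPUF15c09VZGVfaXiJZCRIXWt/jXtqVUU7KSRmfG1zcmNrdmpqOVxgS0BIZIVWKzVNeJWPeGRwfmQyQnV8al5pcXV7bl8yXlguMElqfjdcaFSAoZecnJ2ITztngnVuaVJGQ2VPSjFTSCpKWmJwPG2EeJS/zca7fENxo5yXgGdba15AMz8sJC4nHDY/S3BJeJWlyt/oypBgnJawuZKTdl5YaF8/TD8oFhYcKkZigE1WkM7b4d6Tcnm8urfGjYqKclBBR1YxMSEUHys5TGl+XYuA0MDW356reqnLzMypeHuHbFc8NxUWFB0nLj1aeW6UuaygtNznt7awjpaxusKLZG56WD4kEhkiMzs7TnSQeLTMv6rW4uvEvcG3p7HAwpN9VXFaPhwYGTZJT1xsnLaLnq20y+Ts8M7BwMHM0b2chXlQSFpNJBkWKDNUgpqvpamgmJis1+Lc487i692zm4N6dnBTLS0eFiUoHzRab5GHnKzDw6izw8ro1+/erJKDdGBZZ2dQPiQfH0lKKCVNZGSCk6rFwa24xuPn5M6vkWlwUC5Lalc+NTsbN1dhXDc7VlyDoq7FyL7Fx9fLrJuHX0MwODhjVU9ONCBBSEtje4d3c2CGmaq+uqOMpdbXo39pSkRoOzhTQTgtIyAqSWF3jZafmICGoqqhjGuT0sunf25WTW1iKBwgH0JOTSdAaHV5gI6mpJSeoYN8Y52ZvKmSdmpjcXVfU1k2V1ZgLkRla36FlKCfoJ+RX0ZYfnCWoH50eHN4cmhcWlJaXVwuT05kc5ikq6OUiX6CVEZfZ350Wlpxf4J0ZVpEP1FiUT5IUGSCnoGYnZSRf2JJLj9ZbVRFZ3iKhXt6cmVOX2RiWnB6b4yBeIZ0c3FdSEAmL1FkRkZse4ePemhcTUFncW53goeChWVxbFtfZVpHNBwyQ1dES2B0f46DaF9eXnl+fI6Uj41gWVVbVlhiWklDHylERT40VGpycWpaSlppYXeGenqIb09YRU5PT1RLQEUuHDs4LSZDWV5eYFQ7SFVidHdocH1oRVVDP0JFSD85QjgbIC0cLDNBWEVaZEI5XE5cal1cbW89STswND05KS48MioZHh8cM0pjPUVNJ0FbMUZcWERmVz41QzgqMSIqN0A+NicVGCQ+Wm9JJx40U0c="/>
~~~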